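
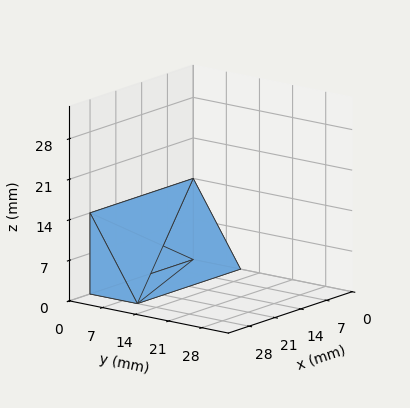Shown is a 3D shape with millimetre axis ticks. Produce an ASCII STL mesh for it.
Reading the render: the shape is a wedge (ramp): 28 × 10 mm base, rising to 14 mm along the y=0 edge and sloping linearly to z=0 at y=10 (dimensions read to the nearest mm from the axis ticks). For the STL, each face is triangulated and given an outward normal.

solid part
  facet normal 0.0000 0.0000 -1.0000
    outer loop
      vertex 28.000 10.000 0.000
      vertex 28.000 0.000 0.000
      vertex 0.000 0.000 0.000
    endloop
  endfacet
  facet normal 0.0000 0.0000 -1.0000
    outer loop
      vertex 0.000 10.000 0.000
      vertex 28.000 10.000 0.000
      vertex 0.000 0.000 0.000
    endloop
  endfacet
  facet normal 0.0000 -1.0000 0.0000
    outer loop
      vertex 0.000 0.000 0.000
      vertex 28.000 0.000 0.000
      vertex 28.000 0.000 14.000
    endloop
  endfacet
  facet normal 0.0000 -1.0000 0.0000
    outer loop
      vertex 0.000 0.000 0.000
      vertex 28.000 0.000 14.000
      vertex 0.000 0.000 14.000
    endloop
  endfacet
  facet normal 0.0000 0.8137 0.5812
    outer loop
      vertex 0.000 0.000 14.000
      vertex 28.000 0.000 14.000
      vertex 28.000 10.000 0.000
    endloop
  endfacet
  facet normal 0.0000 0.8137 0.5812
    outer loop
      vertex 0.000 0.000 14.000
      vertex 28.000 10.000 0.000
      vertex 0.000 10.000 0.000
    endloop
  endfacet
  facet normal -1.0000 0.0000 0.0000
    outer loop
      vertex 0.000 0.000 14.000
      vertex 0.000 10.000 0.000
      vertex 0.000 0.000 0.000
    endloop
  endfacet
  facet normal 1.0000 0.0000 0.0000
    outer loop
      vertex 28.000 0.000 0.000
      vertex 28.000 10.000 0.000
      vertex 28.000 0.000 14.000
    endloop
  endfacet
endsolid part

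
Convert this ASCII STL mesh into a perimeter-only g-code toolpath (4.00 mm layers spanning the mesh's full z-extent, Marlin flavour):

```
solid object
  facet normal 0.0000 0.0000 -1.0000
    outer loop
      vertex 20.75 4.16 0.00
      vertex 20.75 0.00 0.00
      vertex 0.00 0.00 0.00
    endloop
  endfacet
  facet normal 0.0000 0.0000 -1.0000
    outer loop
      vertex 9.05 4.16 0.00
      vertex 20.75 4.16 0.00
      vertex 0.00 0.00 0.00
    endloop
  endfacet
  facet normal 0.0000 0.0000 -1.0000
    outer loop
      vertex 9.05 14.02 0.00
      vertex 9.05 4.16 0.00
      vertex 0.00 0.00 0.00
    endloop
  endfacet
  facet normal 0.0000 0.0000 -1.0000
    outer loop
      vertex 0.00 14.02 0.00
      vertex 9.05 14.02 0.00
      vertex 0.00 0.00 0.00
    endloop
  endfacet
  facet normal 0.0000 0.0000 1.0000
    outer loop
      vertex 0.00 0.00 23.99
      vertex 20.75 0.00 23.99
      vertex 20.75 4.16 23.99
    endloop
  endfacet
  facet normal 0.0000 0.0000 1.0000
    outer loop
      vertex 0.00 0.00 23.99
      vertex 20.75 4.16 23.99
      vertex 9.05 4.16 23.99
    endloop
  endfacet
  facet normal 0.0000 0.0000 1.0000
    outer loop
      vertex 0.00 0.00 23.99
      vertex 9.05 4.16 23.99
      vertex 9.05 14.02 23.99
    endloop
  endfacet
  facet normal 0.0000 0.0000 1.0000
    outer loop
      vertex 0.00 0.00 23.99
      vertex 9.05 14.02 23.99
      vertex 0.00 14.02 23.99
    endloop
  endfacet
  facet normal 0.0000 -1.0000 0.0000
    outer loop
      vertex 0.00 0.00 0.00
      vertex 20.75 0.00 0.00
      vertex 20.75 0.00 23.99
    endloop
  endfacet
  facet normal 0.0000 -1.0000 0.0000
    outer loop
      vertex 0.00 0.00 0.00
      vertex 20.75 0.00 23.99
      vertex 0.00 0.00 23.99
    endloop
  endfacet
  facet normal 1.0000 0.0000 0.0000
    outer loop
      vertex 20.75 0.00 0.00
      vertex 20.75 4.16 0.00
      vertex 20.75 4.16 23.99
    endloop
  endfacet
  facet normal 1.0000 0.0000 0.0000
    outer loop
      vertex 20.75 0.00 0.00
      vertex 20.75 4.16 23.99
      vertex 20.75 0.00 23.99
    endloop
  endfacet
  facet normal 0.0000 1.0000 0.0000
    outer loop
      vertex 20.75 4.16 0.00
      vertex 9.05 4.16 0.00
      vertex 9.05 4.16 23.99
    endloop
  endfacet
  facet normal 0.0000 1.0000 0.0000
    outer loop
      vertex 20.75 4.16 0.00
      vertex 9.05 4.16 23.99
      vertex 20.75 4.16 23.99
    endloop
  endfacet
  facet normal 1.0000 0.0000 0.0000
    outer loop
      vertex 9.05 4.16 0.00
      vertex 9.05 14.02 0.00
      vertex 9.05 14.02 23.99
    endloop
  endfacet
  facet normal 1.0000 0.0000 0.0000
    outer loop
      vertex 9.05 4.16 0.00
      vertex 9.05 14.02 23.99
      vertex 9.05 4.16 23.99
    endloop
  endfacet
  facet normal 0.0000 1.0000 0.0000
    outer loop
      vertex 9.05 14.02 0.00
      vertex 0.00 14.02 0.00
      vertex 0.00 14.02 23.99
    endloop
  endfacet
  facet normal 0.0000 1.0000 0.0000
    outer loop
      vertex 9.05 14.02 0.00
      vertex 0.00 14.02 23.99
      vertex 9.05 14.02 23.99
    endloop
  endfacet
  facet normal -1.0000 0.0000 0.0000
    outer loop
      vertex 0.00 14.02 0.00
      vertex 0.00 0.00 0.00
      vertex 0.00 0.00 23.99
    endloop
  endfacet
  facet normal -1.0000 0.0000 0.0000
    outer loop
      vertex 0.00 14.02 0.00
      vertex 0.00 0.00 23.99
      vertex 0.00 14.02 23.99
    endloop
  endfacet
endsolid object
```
; perimeter-only toolpath
G21 ; units = mm
G90 ; absolute positioning
G28 ; home
; layer 1
G0 Z4.00
G0 X0.00 Y0.00
G1 X20.75 Y0.00
G1 X20.75 Y4.16
G1 X9.05 Y4.16
G1 X9.05 Y14.02
G1 X0.00 Y14.02
G1 X0.00 Y0.00
; layer 2
G0 Z8.00
G0 X0.00 Y0.00
G1 X20.75 Y0.00
G1 X20.75 Y4.16
G1 X9.05 Y4.16
G1 X9.05 Y14.02
G1 X0.00 Y14.02
G1 X0.00 Y0.00
; layer 3
G0 Z11.99
G0 X0.00 Y0.00
G1 X20.75 Y0.00
G1 X20.75 Y4.16
G1 X9.05 Y4.16
G1 X9.05 Y14.02
G1 X0.00 Y14.02
G1 X0.00 Y0.00
; layer 4
G0 Z15.99
G0 X0.00 Y0.00
G1 X20.75 Y0.00
G1 X20.75 Y4.16
G1 X9.05 Y4.16
G1 X9.05 Y14.02
G1 X0.00 Y14.02
G1 X0.00 Y0.00
; layer 5
G0 Z19.99
G0 X0.00 Y0.00
G1 X20.75 Y0.00
G1 X20.75 Y4.16
G1 X9.05 Y4.16
G1 X9.05 Y14.02
G1 X0.00 Y14.02
G1 X0.00 Y0.00
; layer 6
G0 Z23.99
G0 X0.00 Y0.00
G1 X20.75 Y0.00
G1 X20.75 Y4.16
G1 X9.05 Y4.16
G1 X9.05 Y14.02
G1 X0.00 Y14.02
G1 X0.00 Y0.00
M2 ; end

The solid is an L-shaped prism: outer 20.8 × 14 mm, arm thicknesses ≈ 4.16 mm (horizontal) and 9.05 mm (vertical), extruded 24 mm in z. Slicing at Δz = 4.00 mm — 6 equal slices spanning the solid's height, so layer i sits at z = i·h/6 — gives 6 non-empty perimeters. Each is a 6-segment closed polygon; G0 lifts to the layer z and rapids to the start vertex, then G1 traces the edges.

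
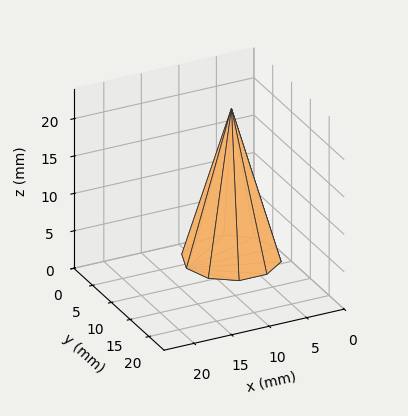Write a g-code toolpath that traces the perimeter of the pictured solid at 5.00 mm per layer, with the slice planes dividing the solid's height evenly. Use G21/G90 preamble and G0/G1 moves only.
Reading the render: the shape is a regular 10-sided pyramid, base circumscribed radius ≈ 6 mm, apex at z ≈ 20 mm (dimensions read to the nearest mm from the axis ticks). For the g-code, the solid's height is divided into equal slices at the stated Δz and each level perimeter traced with G1 moves after a G0 lift.

; perimeter-only toolpath
G21 ; units = mm
G90 ; absolute positioning
G28 ; home
; layer 1
G0 Z5.00
G0 X10.50 Y6.00
G1 X9.64 Y8.65
G1 X7.39 Y10.28
G1 X4.61 Y10.28
G1 X2.36 Y8.65
G1 X1.50 Y6.00
G1 X2.36 Y3.35
G1 X4.61 Y1.72
G1 X7.39 Y1.72
G1 X9.64 Y3.35
G1 X10.50 Y6.00
; layer 2
G0 Z10.00
G0 X9.00 Y6.00
G1 X8.43 Y7.76
G1 X6.92 Y8.86
G1 X5.08 Y8.86
G1 X3.58 Y7.76
G1 X3.00 Y6.00
G1 X3.58 Y4.24
G1 X5.08 Y3.15
G1 X6.92 Y3.15
G1 X8.43 Y4.24
G1 X9.00 Y6.00
; layer 3
G0 Z15.00
G0 X7.50 Y6.00
G1 X7.21 Y6.88
G1 X6.46 Y7.43
G1 X5.54 Y7.43
G1 X4.79 Y6.88
G1 X4.50 Y6.00
G1 X4.79 Y5.12
G1 X5.54 Y4.57
G1 X6.46 Y4.57
G1 X7.21 Y5.12
G1 X7.50 Y6.00
M2 ; end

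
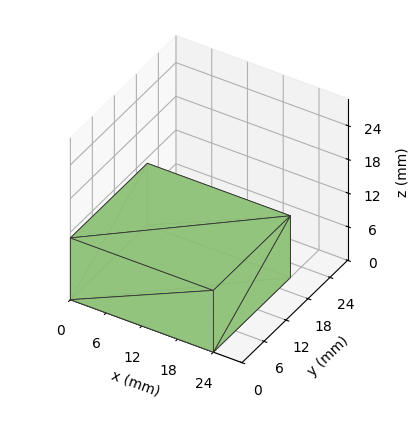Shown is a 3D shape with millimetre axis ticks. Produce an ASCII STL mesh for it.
Reading the render: the shape is a rectangular box, roughly 24 × 21 mm footprint and 11 mm tall (dimensions read to the nearest mm from the axis ticks). For the STL, each face is triangulated and given an outward normal.

solid part
  facet normal 0.0000 0.0000 -1.0000
    outer loop
      vertex 24.00 21.00 0.00
      vertex 24.00 0.00 0.00
      vertex 0.00 0.00 0.00
    endloop
  endfacet
  facet normal 0.0000 0.0000 -1.0000
    outer loop
      vertex 0.00 21.00 0.00
      vertex 24.00 21.00 0.00
      vertex 0.00 0.00 0.00
    endloop
  endfacet
  facet normal 0.0000 0.0000 1.0000
    outer loop
      vertex 0.00 0.00 11.00
      vertex 24.00 0.00 11.00
      vertex 24.00 21.00 11.00
    endloop
  endfacet
  facet normal 0.0000 0.0000 1.0000
    outer loop
      vertex 0.00 0.00 11.00
      vertex 24.00 21.00 11.00
      vertex 0.00 21.00 11.00
    endloop
  endfacet
  facet normal 0.0000 -1.0000 0.0000
    outer loop
      vertex 0.00 0.00 0.00
      vertex 24.00 0.00 0.00
      vertex 24.00 0.00 11.00
    endloop
  endfacet
  facet normal 0.0000 -1.0000 0.0000
    outer loop
      vertex 0.00 0.00 0.00
      vertex 24.00 0.00 11.00
      vertex 0.00 0.00 11.00
    endloop
  endfacet
  facet normal 0.0000 1.0000 0.0000
    outer loop
      vertex 24.00 21.00 11.00
      vertex 24.00 21.00 0.00
      vertex 0.00 21.00 0.00
    endloop
  endfacet
  facet normal 0.0000 1.0000 0.0000
    outer loop
      vertex 0.00 21.00 11.00
      vertex 24.00 21.00 11.00
      vertex 0.00 21.00 0.00
    endloop
  endfacet
  facet normal -1.0000 0.0000 0.0000
    outer loop
      vertex 0.00 21.00 11.00
      vertex 0.00 21.00 0.00
      vertex 0.00 0.00 0.00
    endloop
  endfacet
  facet normal -1.0000 0.0000 0.0000
    outer loop
      vertex 0.00 0.00 11.00
      vertex 0.00 21.00 11.00
      vertex 0.00 0.00 0.00
    endloop
  endfacet
  facet normal 1.0000 0.0000 0.0000
    outer loop
      vertex 24.00 0.00 0.00
      vertex 24.00 21.00 0.00
      vertex 24.00 21.00 11.00
    endloop
  endfacet
  facet normal 1.0000 0.0000 0.0000
    outer loop
      vertex 24.00 0.00 0.00
      vertex 24.00 21.00 11.00
      vertex 24.00 0.00 11.00
    endloop
  endfacet
endsolid part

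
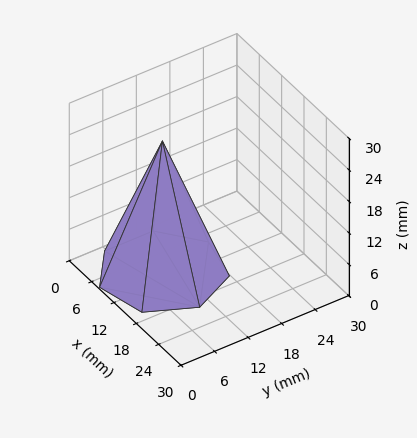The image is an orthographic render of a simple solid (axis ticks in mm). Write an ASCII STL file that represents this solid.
Reading the render: the shape is a regular 7-sided pyramid, base circumscribed radius ≈ 10 mm, apex at z ≈ 25 mm (dimensions read to the nearest mm from the axis ticks). For the STL, each face is triangulated and given an outward normal.

solid part
  facet normal 0.0000 0.0000 -1.0000
    outer loop
      vertex 7.77 19.75 0.00
      vertex 16.23 17.82 0.00
      vertex 20.00 10.00 0.00
    endloop
  endfacet
  facet normal 0.0000 0.0000 -1.0000
    outer loop
      vertex 0.99 14.34 0.00
      vertex 7.77 19.75 0.00
      vertex 20.00 10.00 0.00
    endloop
  endfacet
  facet normal 0.0000 0.0000 -1.0000
    outer loop
      vertex 0.99 5.66 0.00
      vertex 0.99 14.34 0.00
      vertex 20.00 10.00 0.00
    endloop
  endfacet
  facet normal 0.0000 0.0000 -1.0000
    outer loop
      vertex 7.77 0.25 0.00
      vertex 0.99 5.66 0.00
      vertex 20.00 10.00 0.00
    endloop
  endfacet
  facet normal 0.0000 0.0000 -1.0000
    outer loop
      vertex 16.23 2.18 0.00
      vertex 7.77 0.25 0.00
      vertex 20.00 10.00 0.00
    endloop
  endfacet
  facet normal 0.8475 0.4086 0.3390
    outer loop
      vertex 20.00 10.00 0.00
      vertex 16.23 17.82 0.00
      vertex 10.00 10.00 25.00
    endloop
  endfacet
  facet normal 0.2092 0.9172 0.3390
    outer loop
      vertex 16.23 17.82 0.00
      vertex 7.77 19.75 0.00
      vertex 10.00 10.00 25.00
    endloop
  endfacet
  facet normal -0.5868 0.7353 0.3391
    outer loop
      vertex 7.77 19.75 0.00
      vertex 0.99 14.34 0.00
      vertex 10.00 10.00 25.00
    endloop
  endfacet
  facet normal -0.9408 0.0000 0.3391
    outer loop
      vertex 0.99 14.34 0.00
      vertex 0.99 5.66 0.00
      vertex 10.00 10.00 25.00
    endloop
  endfacet
  facet normal -0.5868 -0.7353 0.3391
    outer loop
      vertex 0.99 5.66 0.00
      vertex 7.77 0.25 0.00
      vertex 10.00 10.00 25.00
    endloop
  endfacet
  facet normal 0.2092 -0.9172 0.3390
    outer loop
      vertex 7.77 0.25 0.00
      vertex 16.23 2.18 0.00
      vertex 10.00 10.00 25.00
    endloop
  endfacet
  facet normal 0.8475 -0.4086 0.3390
    outer loop
      vertex 16.23 2.18 0.00
      vertex 20.00 10.00 0.00
      vertex 10.00 10.00 25.00
    endloop
  endfacet
endsolid part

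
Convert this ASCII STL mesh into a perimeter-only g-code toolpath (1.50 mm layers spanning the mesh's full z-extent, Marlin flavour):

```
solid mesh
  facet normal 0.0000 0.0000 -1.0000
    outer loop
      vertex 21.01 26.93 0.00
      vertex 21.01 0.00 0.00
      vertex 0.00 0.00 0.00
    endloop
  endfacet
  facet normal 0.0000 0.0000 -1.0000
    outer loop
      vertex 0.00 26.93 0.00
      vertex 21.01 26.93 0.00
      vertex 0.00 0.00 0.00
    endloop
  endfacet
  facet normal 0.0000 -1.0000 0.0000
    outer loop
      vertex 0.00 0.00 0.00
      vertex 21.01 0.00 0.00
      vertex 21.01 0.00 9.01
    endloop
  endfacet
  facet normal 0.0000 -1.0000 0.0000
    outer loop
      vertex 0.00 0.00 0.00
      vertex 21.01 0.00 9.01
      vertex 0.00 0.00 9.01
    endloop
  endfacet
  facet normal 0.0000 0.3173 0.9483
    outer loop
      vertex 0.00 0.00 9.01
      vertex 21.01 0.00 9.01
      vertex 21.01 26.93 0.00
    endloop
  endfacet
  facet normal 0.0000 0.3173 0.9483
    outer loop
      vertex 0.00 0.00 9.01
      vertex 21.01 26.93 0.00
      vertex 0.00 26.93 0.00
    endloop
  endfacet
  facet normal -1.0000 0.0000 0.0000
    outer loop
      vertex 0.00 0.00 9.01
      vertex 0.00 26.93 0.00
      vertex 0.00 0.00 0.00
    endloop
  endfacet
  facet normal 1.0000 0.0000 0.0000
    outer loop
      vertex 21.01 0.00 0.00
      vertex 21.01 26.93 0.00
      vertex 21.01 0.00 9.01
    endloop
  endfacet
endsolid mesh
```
; perimeter-only toolpath
G21 ; units = mm
G90 ; absolute positioning
G28 ; home
; layer 1
G0 Z1.50
G0 X0.00 Y0.00
G1 X21.01 Y0.00
G1 X21.01 Y22.44
G1 X0.00 Y22.44
G1 X0.00 Y0.00
; layer 2
G0 Z3.00
G0 X0.00 Y0.00
G1 X21.01 Y0.00
G1 X21.01 Y17.95
G1 X0.00 Y17.95
G1 X0.00 Y0.00
; layer 3
G0 Z4.50
G0 X0.00 Y0.00
G1 X21.01 Y0.00
G1 X21.01 Y13.46
G1 X0.00 Y13.46
G1 X0.00 Y0.00
; layer 4
G0 Z6.01
G0 X0.00 Y0.00
G1 X21.01 Y0.00
G1 X21.01 Y8.98
G1 X0.00 Y8.98
G1 X0.00 Y0.00
; layer 5
G0 Z7.51
G0 X0.00 Y0.00
G1 X21.01 Y0.00
G1 X21.01 Y4.49
G1 X0.00 Y4.49
G1 X0.00 Y0.00
M2 ; end

The solid is a wedge (ramp): 21 × 26.9 mm base, rising to 9.01 mm along the y=0 edge and sloping linearly to z=0 at y=26.9. Slicing at Δz = 1.50 mm — 6 equal slices spanning the solid's height, so layer i sits at z = i·h/6 — gives 5 non-empty perimeters. Each is a 4-segment closed polygon; G0 lifts to the layer z and rapids to the start vertex, then G1 traces the edges. The cross-section shrinks linearly with z (the slice at the apex is degenerate and omitted).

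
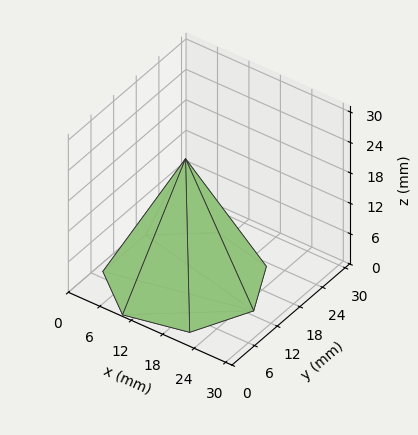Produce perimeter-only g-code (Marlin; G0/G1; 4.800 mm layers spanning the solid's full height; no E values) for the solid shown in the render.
Reading the render: the shape is a regular 7-sided pyramid, base circumscribed radius ≈ 13 mm, apex at z ≈ 24 mm (dimensions read to the nearest mm from the axis ticks). For the g-code, the solid's height is divided into equal slices at the stated Δz and each level perimeter traced with G1 moves after a G0 lift.

; perimeter-only toolpath
G21 ; units = mm
G90 ; absolute positioning
G28 ; home
; layer 1
G0 Z4.800
G0 X23.400 Y13.000
G1 X19.484 Y21.131
G1 X10.686 Y23.139
G1 X3.630 Y17.512
G1 X3.630 Y8.488
G1 X10.686 Y2.861
G1 X19.484 Y4.869
G1 X23.400 Y13.000
; layer 2
G0 Z9.600
G0 X20.800 Y13.000
G1 X17.863 Y19.098
G1 X11.264 Y20.604
G1 X5.972 Y16.384
G1 X5.972 Y9.616
G1 X11.264 Y5.396
G1 X17.863 Y6.902
G1 X20.800 Y13.000
; layer 3
G0 Z14.400
G0 X18.200 Y13.000
G1 X16.242 Y17.066
G1 X11.843 Y18.070
G1 X8.315 Y15.256
G1 X8.315 Y10.744
G1 X11.843 Y7.930
G1 X16.242 Y8.934
G1 X18.200 Y13.000
; layer 4
G0 Z19.200
G0 X15.600 Y13.000
G1 X14.621 Y15.033
G1 X12.421 Y15.535
G1 X10.657 Y14.128
G1 X10.657 Y11.872
G1 X12.421 Y10.465
G1 X14.621 Y10.967
G1 X15.600 Y13.000
M2 ; end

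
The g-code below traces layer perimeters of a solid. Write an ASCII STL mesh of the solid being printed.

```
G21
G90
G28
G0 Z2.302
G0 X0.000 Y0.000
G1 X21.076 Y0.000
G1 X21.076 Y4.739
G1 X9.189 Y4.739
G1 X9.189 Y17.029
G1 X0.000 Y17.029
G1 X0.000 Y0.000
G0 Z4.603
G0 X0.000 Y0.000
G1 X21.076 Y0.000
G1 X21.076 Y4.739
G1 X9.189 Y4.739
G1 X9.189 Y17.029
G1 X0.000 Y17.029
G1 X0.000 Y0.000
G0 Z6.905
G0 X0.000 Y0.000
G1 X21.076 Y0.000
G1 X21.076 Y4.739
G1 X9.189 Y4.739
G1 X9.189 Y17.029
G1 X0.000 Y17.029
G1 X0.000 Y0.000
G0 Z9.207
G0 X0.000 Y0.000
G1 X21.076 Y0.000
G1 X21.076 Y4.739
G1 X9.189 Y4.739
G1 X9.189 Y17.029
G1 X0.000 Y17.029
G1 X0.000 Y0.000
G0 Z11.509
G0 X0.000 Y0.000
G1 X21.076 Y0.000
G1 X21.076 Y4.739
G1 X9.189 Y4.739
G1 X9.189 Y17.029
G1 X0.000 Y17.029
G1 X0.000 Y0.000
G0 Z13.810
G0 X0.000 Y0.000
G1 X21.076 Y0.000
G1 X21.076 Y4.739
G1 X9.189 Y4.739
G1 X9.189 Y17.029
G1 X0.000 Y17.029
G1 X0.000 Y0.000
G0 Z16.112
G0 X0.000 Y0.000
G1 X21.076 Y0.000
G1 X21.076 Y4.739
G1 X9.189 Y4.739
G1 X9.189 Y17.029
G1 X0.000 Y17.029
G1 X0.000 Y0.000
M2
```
solid part
  facet normal 0.0000 0.0000 -1.0000
    outer loop
      vertex 21.076 4.739 0.000
      vertex 21.076 0.000 0.000
      vertex 0.000 0.000 0.000
    endloop
  endfacet
  facet normal 0.0000 0.0000 -1.0000
    outer loop
      vertex 9.189 4.739 0.000
      vertex 21.076 4.739 0.000
      vertex 0.000 0.000 0.000
    endloop
  endfacet
  facet normal 0.0000 0.0000 -1.0000
    outer loop
      vertex 9.189 17.029 0.000
      vertex 9.189 4.739 0.000
      vertex 0.000 0.000 0.000
    endloop
  endfacet
  facet normal 0.0000 0.0000 -1.0000
    outer loop
      vertex 0.000 17.029 0.000
      vertex 9.189 17.029 0.000
      vertex 0.000 0.000 0.000
    endloop
  endfacet
  facet normal 0.0000 0.0000 1.0000
    outer loop
      vertex 0.000 0.000 16.112
      vertex 21.076 0.000 16.112
      vertex 21.076 4.739 16.112
    endloop
  endfacet
  facet normal 0.0000 0.0000 1.0000
    outer loop
      vertex 0.000 0.000 16.112
      vertex 21.076 4.739 16.112
      vertex 9.189 4.739 16.112
    endloop
  endfacet
  facet normal 0.0000 0.0000 1.0000
    outer loop
      vertex 0.000 0.000 16.112
      vertex 9.189 4.739 16.112
      vertex 9.189 17.029 16.112
    endloop
  endfacet
  facet normal 0.0000 0.0000 1.0000
    outer loop
      vertex 0.000 0.000 16.112
      vertex 9.189 17.029 16.112
      vertex 0.000 17.029 16.112
    endloop
  endfacet
  facet normal 0.0000 -1.0000 0.0000
    outer loop
      vertex 0.000 0.000 0.000
      vertex 21.076 0.000 0.000
      vertex 21.076 0.000 16.112
    endloop
  endfacet
  facet normal 0.0000 -1.0000 0.0000
    outer loop
      vertex 0.000 0.000 0.000
      vertex 21.076 0.000 16.112
      vertex 0.000 0.000 16.112
    endloop
  endfacet
  facet normal 1.0000 0.0000 0.0000
    outer loop
      vertex 21.076 0.000 0.000
      vertex 21.076 4.739 0.000
      vertex 21.076 4.739 16.112
    endloop
  endfacet
  facet normal 1.0000 0.0000 0.0000
    outer loop
      vertex 21.076 0.000 0.000
      vertex 21.076 4.739 16.112
      vertex 21.076 0.000 16.112
    endloop
  endfacet
  facet normal 0.0000 1.0000 0.0000
    outer loop
      vertex 21.076 4.739 0.000
      vertex 9.189 4.739 0.000
      vertex 9.189 4.739 16.112
    endloop
  endfacet
  facet normal 0.0000 1.0000 0.0000
    outer loop
      vertex 21.076 4.739 0.000
      vertex 9.189 4.739 16.112
      vertex 21.076 4.739 16.112
    endloop
  endfacet
  facet normal 1.0000 0.0000 0.0000
    outer loop
      vertex 9.189 4.739 0.000
      vertex 9.189 17.029 0.000
      vertex 9.189 17.029 16.112
    endloop
  endfacet
  facet normal 1.0000 0.0000 0.0000
    outer loop
      vertex 9.189 4.739 0.000
      vertex 9.189 17.029 16.112
      vertex 9.189 4.739 16.112
    endloop
  endfacet
  facet normal 0.0000 1.0000 0.0000
    outer loop
      vertex 9.189 17.029 0.000
      vertex 0.000 17.029 0.000
      vertex 0.000 17.029 16.112
    endloop
  endfacet
  facet normal 0.0000 1.0000 0.0000
    outer loop
      vertex 9.189 17.029 0.000
      vertex 0.000 17.029 16.112
      vertex 9.189 17.029 16.112
    endloop
  endfacet
  facet normal -1.0000 0.0000 0.0000
    outer loop
      vertex 0.000 17.029 0.000
      vertex 0.000 0.000 0.000
      vertex 0.000 0.000 16.112
    endloop
  endfacet
  facet normal -1.0000 0.0000 0.0000
    outer loop
      vertex 0.000 17.029 0.000
      vertex 0.000 0.000 16.112
      vertex 0.000 17.029 16.112
    endloop
  endfacet
endsolid part

The G0 Z moves step by Δz≈2.302 mm. Every layer's G1 loop is the same polygon, so the solid is a straight extrusion of it from z=0 to z≈16.1. Closing with flat bottom and top caps and triangulating gives 20 facets — an L-shaped prism: outer 21.1 × 17 mm, arm thicknesses ≈ 4.74 mm (horizontal) and 9.19 mm (vertical), extruded 16.1 mm in z.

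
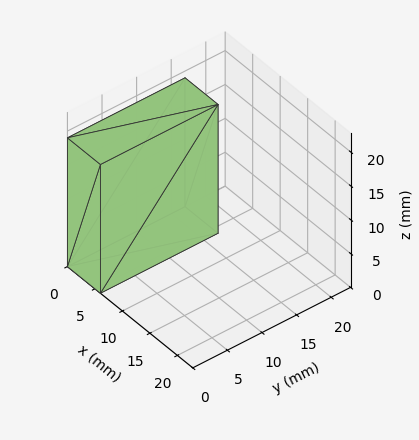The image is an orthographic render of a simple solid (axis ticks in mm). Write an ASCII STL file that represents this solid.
Reading the render: the shape is a rectangular box, roughly 6 × 17 mm footprint and 19 mm tall (dimensions read to the nearest mm from the axis ticks). For the STL, each face is triangulated and given an outward normal.

solid part
  facet normal 0.0000 0.0000 -1.0000
    outer loop
      vertex 6.00 17.00 0.00
      vertex 6.00 0.00 0.00
      vertex 0.00 0.00 0.00
    endloop
  endfacet
  facet normal 0.0000 0.0000 -1.0000
    outer loop
      vertex 0.00 17.00 0.00
      vertex 6.00 17.00 0.00
      vertex 0.00 0.00 0.00
    endloop
  endfacet
  facet normal 0.0000 0.0000 1.0000
    outer loop
      vertex 0.00 0.00 19.00
      vertex 6.00 0.00 19.00
      vertex 6.00 17.00 19.00
    endloop
  endfacet
  facet normal 0.0000 0.0000 1.0000
    outer loop
      vertex 0.00 0.00 19.00
      vertex 6.00 17.00 19.00
      vertex 0.00 17.00 19.00
    endloop
  endfacet
  facet normal 0.0000 -1.0000 0.0000
    outer loop
      vertex 0.00 0.00 0.00
      vertex 6.00 0.00 0.00
      vertex 6.00 0.00 19.00
    endloop
  endfacet
  facet normal 0.0000 -1.0000 0.0000
    outer loop
      vertex 0.00 0.00 0.00
      vertex 6.00 0.00 19.00
      vertex 0.00 0.00 19.00
    endloop
  endfacet
  facet normal 0.0000 1.0000 0.0000
    outer loop
      vertex 6.00 17.00 19.00
      vertex 6.00 17.00 0.00
      vertex 0.00 17.00 0.00
    endloop
  endfacet
  facet normal 0.0000 1.0000 0.0000
    outer loop
      vertex 0.00 17.00 19.00
      vertex 6.00 17.00 19.00
      vertex 0.00 17.00 0.00
    endloop
  endfacet
  facet normal -1.0000 0.0000 0.0000
    outer loop
      vertex 0.00 17.00 19.00
      vertex 0.00 17.00 0.00
      vertex 0.00 0.00 0.00
    endloop
  endfacet
  facet normal -1.0000 0.0000 0.0000
    outer loop
      vertex 0.00 0.00 19.00
      vertex 0.00 17.00 19.00
      vertex 0.00 0.00 0.00
    endloop
  endfacet
  facet normal 1.0000 0.0000 0.0000
    outer loop
      vertex 6.00 0.00 0.00
      vertex 6.00 17.00 0.00
      vertex 6.00 17.00 19.00
    endloop
  endfacet
  facet normal 1.0000 0.0000 0.0000
    outer loop
      vertex 6.00 0.00 0.00
      vertex 6.00 17.00 19.00
      vertex 6.00 0.00 19.00
    endloop
  endfacet
endsolid part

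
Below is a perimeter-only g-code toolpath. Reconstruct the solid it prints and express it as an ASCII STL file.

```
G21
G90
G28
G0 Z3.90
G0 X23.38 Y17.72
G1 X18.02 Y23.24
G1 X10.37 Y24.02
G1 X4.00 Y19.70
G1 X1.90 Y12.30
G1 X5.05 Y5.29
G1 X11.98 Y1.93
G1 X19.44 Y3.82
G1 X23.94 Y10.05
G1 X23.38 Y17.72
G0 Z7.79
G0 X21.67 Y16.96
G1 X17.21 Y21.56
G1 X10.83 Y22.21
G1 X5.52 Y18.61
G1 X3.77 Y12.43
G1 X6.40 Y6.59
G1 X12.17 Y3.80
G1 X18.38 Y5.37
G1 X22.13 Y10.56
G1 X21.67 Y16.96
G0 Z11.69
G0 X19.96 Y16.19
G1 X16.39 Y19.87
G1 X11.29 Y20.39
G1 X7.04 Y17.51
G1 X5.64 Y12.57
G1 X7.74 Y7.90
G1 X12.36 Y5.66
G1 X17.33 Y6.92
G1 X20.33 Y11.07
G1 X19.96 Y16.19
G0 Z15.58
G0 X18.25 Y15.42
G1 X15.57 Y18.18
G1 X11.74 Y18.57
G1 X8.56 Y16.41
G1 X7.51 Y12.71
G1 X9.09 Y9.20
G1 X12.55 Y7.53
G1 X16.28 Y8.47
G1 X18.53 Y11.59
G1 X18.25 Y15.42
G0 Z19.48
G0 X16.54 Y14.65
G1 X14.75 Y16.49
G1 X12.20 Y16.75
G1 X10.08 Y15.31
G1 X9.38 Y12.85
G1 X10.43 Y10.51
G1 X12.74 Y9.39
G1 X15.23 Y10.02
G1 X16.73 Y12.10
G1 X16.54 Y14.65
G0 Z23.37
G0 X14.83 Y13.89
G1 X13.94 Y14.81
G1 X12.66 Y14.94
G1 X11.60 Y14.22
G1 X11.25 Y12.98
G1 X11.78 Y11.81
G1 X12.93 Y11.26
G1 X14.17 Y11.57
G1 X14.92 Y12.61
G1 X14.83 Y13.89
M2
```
solid part
  facet normal 0.0000 0.0000 -1.0000
    outer loop
      vertex 9.91 25.84 0.00
      vertex 18.84 24.93 0.00
      vertex 25.09 18.49 0.00
    endloop
  endfacet
  facet normal 0.0000 0.0000 -1.0000
    outer loop
      vertex 2.48 20.80 0.00
      vertex 9.91 25.84 0.00
      vertex 25.09 18.49 0.00
    endloop
  endfacet
  facet normal 0.0000 0.0000 -1.0000
    outer loop
      vertex 0.03 12.16 0.00
      vertex 2.48 20.80 0.00
      vertex 25.09 18.49 0.00
    endloop
  endfacet
  facet normal 0.0000 0.0000 -1.0000
    outer loop
      vertex 3.71 3.98 0.00
      vertex 0.03 12.16 0.00
      vertex 25.09 18.49 0.00
    endloop
  endfacet
  facet normal 0.0000 0.0000 -1.0000
    outer loop
      vertex 11.79 0.07 0.00
      vertex 3.71 3.98 0.00
      vertex 25.09 18.49 0.00
    endloop
  endfacet
  facet normal 0.0000 0.0000 -1.0000
    outer loop
      vertex 20.49 2.27 0.00
      vertex 11.79 0.07 0.00
      vertex 25.09 18.49 0.00
    endloop
  endfacet
  facet normal 0.0000 0.0000 -1.0000
    outer loop
      vertex 25.74 9.54 0.00
      vertex 20.49 2.27 0.00
      vertex 25.09 18.49 0.00
    endloop
  endfacet
  facet normal 0.6539 0.6346 0.4120
    outer loop
      vertex 25.09 18.49 0.00
      vertex 18.84 24.93 0.00
      vertex 13.12 13.12 27.27
    endloop
  endfacet
  facet normal 0.0924 0.9065 0.4120
    outer loop
      vertex 18.84 24.93 0.00
      vertex 9.91 25.84 0.00
      vertex 13.12 13.12 27.27
    endloop
  endfacet
  facet normal -0.5115 0.7541 0.4120
    outer loop
      vertex 9.91 25.84 0.00
      vertex 2.48 20.80 0.00
      vertex 13.12 13.12 27.27
    endloop
  endfacet
  facet normal -0.8766 0.2486 0.4120
    outer loop
      vertex 2.48 20.80 0.00
      vertex 0.03 12.16 0.00
      vertex 13.12 13.12 27.27
    endloop
  endfacet
  facet normal -0.8310 -0.3738 0.4120
    outer loop
      vertex 0.03 12.16 0.00
      vertex 3.71 3.98 0.00
      vertex 13.12 13.12 27.27
    endloop
  endfacet
  facet normal -0.3969 -0.8202 0.4119
    outer loop
      vertex 3.71 3.98 0.00
      vertex 11.79 0.07 0.00
      vertex 13.12 13.12 27.27
    endloop
  endfacet
  facet normal 0.2234 -0.8834 0.4119
    outer loop
      vertex 11.79 0.07 0.00
      vertex 20.49 2.27 0.00
      vertex 13.12 13.12 27.27
    endloop
  endfacet
  facet normal 0.7387 -0.5335 0.4119
    outer loop
      vertex 20.49 2.27 0.00
      vertex 25.74 9.54 0.00
      vertex 13.12 13.12 27.27
    endloop
  endfacet
  facet normal 0.9088 0.0660 0.4119
    outer loop
      vertex 25.74 9.54 0.00
      vertex 25.09 18.49 0.00
      vertex 13.12 13.12 27.27
    endloop
  endfacet
endsolid part

The G0 Z moves step by Δz≈3.90 mm. The G1 loops shrink linearly with z, so the solid tapers from its base footprint up to z≈27.3. Closing with a flat bottom cap and the tapered top and triangulating gives 16 facets — a regular 9-sided pyramid, base circumscribed radius ≈ 13.1 mm, apex at z ≈ 27.3 mm.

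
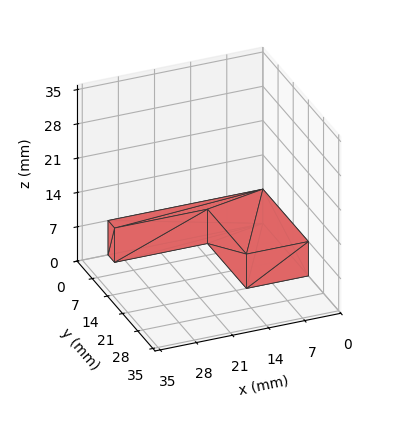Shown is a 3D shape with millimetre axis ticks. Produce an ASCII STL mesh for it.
Reading the render: the shape is an L-shaped prism: outer 30 × 21 mm, arm thicknesses ≈ 3 mm (horizontal) and 12 mm (vertical), extruded 7 mm in z (dimensions read to the nearest mm from the axis ticks). For the STL, each face is triangulated and given an outward normal.

solid part
  facet normal 0.0000 0.0000 -1.0000
    outer loop
      vertex 30.00 3.00 0.00
      vertex 30.00 0.00 0.00
      vertex 0.00 0.00 0.00
    endloop
  endfacet
  facet normal 0.0000 0.0000 -1.0000
    outer loop
      vertex 12.00 3.00 0.00
      vertex 30.00 3.00 0.00
      vertex 0.00 0.00 0.00
    endloop
  endfacet
  facet normal 0.0000 0.0000 -1.0000
    outer loop
      vertex 12.00 21.00 0.00
      vertex 12.00 3.00 0.00
      vertex 0.00 0.00 0.00
    endloop
  endfacet
  facet normal 0.0000 0.0000 -1.0000
    outer loop
      vertex 0.00 21.00 0.00
      vertex 12.00 21.00 0.00
      vertex 0.00 0.00 0.00
    endloop
  endfacet
  facet normal 0.0000 0.0000 1.0000
    outer loop
      vertex 0.00 0.00 7.00
      vertex 30.00 0.00 7.00
      vertex 30.00 3.00 7.00
    endloop
  endfacet
  facet normal 0.0000 0.0000 1.0000
    outer loop
      vertex 0.00 0.00 7.00
      vertex 30.00 3.00 7.00
      vertex 12.00 3.00 7.00
    endloop
  endfacet
  facet normal 0.0000 0.0000 1.0000
    outer loop
      vertex 0.00 0.00 7.00
      vertex 12.00 3.00 7.00
      vertex 12.00 21.00 7.00
    endloop
  endfacet
  facet normal 0.0000 0.0000 1.0000
    outer loop
      vertex 0.00 0.00 7.00
      vertex 12.00 21.00 7.00
      vertex 0.00 21.00 7.00
    endloop
  endfacet
  facet normal 0.0000 -1.0000 0.0000
    outer loop
      vertex 0.00 0.00 0.00
      vertex 30.00 0.00 0.00
      vertex 30.00 0.00 7.00
    endloop
  endfacet
  facet normal 0.0000 -1.0000 0.0000
    outer loop
      vertex 0.00 0.00 0.00
      vertex 30.00 0.00 7.00
      vertex 0.00 0.00 7.00
    endloop
  endfacet
  facet normal 1.0000 0.0000 0.0000
    outer loop
      vertex 30.00 0.00 0.00
      vertex 30.00 3.00 0.00
      vertex 30.00 3.00 7.00
    endloop
  endfacet
  facet normal 1.0000 0.0000 0.0000
    outer loop
      vertex 30.00 0.00 0.00
      vertex 30.00 3.00 7.00
      vertex 30.00 0.00 7.00
    endloop
  endfacet
  facet normal 0.0000 1.0000 0.0000
    outer loop
      vertex 30.00 3.00 0.00
      vertex 12.00 3.00 0.00
      vertex 12.00 3.00 7.00
    endloop
  endfacet
  facet normal 0.0000 1.0000 0.0000
    outer loop
      vertex 30.00 3.00 0.00
      vertex 12.00 3.00 7.00
      vertex 30.00 3.00 7.00
    endloop
  endfacet
  facet normal 1.0000 0.0000 0.0000
    outer loop
      vertex 12.00 3.00 0.00
      vertex 12.00 21.00 0.00
      vertex 12.00 21.00 7.00
    endloop
  endfacet
  facet normal 1.0000 0.0000 0.0000
    outer loop
      vertex 12.00 3.00 0.00
      vertex 12.00 21.00 7.00
      vertex 12.00 3.00 7.00
    endloop
  endfacet
  facet normal 0.0000 1.0000 0.0000
    outer loop
      vertex 12.00 21.00 0.00
      vertex 0.00 21.00 0.00
      vertex 0.00 21.00 7.00
    endloop
  endfacet
  facet normal 0.0000 1.0000 0.0000
    outer loop
      vertex 12.00 21.00 0.00
      vertex 0.00 21.00 7.00
      vertex 12.00 21.00 7.00
    endloop
  endfacet
  facet normal -1.0000 0.0000 0.0000
    outer loop
      vertex 0.00 21.00 0.00
      vertex 0.00 0.00 0.00
      vertex 0.00 0.00 7.00
    endloop
  endfacet
  facet normal -1.0000 0.0000 0.0000
    outer loop
      vertex 0.00 21.00 0.00
      vertex 0.00 0.00 7.00
      vertex 0.00 21.00 7.00
    endloop
  endfacet
endsolid part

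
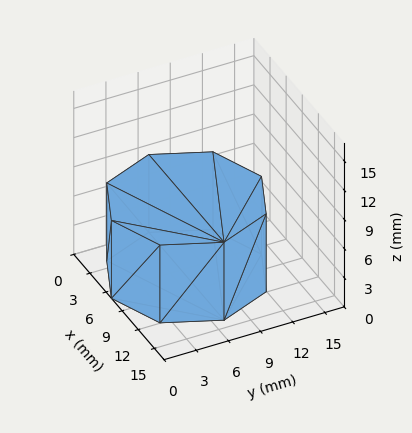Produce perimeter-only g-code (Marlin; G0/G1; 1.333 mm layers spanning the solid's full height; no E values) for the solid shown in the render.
Reading the render: the shape is a regular 8-sided prism (a cylinder approximated with 8 flat sides), circumscribed radius ≈ 7 mm, height ≈ 8 mm (dimensions read to the nearest mm from the axis ticks). For the g-code, the solid's height is divided into equal slices at the stated Δz and each level perimeter traced with G1 moves after a G0 lift.

; perimeter-only toolpath
G21 ; units = mm
G90 ; absolute positioning
G28 ; home
; layer 1
G0 Z1.333
G0 X14.000 Y7.000
G1 X11.950 Y11.950
G1 X7.000 Y14.000
G1 X2.050 Y11.950
G1 X0.000 Y7.000
G1 X2.050 Y2.050
G1 X7.000 Y0.000
G1 X11.950 Y2.050
G1 X14.000 Y7.000
; layer 2
G0 Z2.667
G0 X14.000 Y7.000
G1 X11.950 Y11.950
G1 X7.000 Y14.000
G1 X2.050 Y11.950
G1 X0.000 Y7.000
G1 X2.050 Y2.050
G1 X7.000 Y0.000
G1 X11.950 Y2.050
G1 X14.000 Y7.000
; layer 3
G0 Z4.000
G0 X14.000 Y7.000
G1 X11.950 Y11.950
G1 X7.000 Y14.000
G1 X2.050 Y11.950
G1 X0.000 Y7.000
G1 X2.050 Y2.050
G1 X7.000 Y0.000
G1 X11.950 Y2.050
G1 X14.000 Y7.000
; layer 4
G0 Z5.333
G0 X14.000 Y7.000
G1 X11.950 Y11.950
G1 X7.000 Y14.000
G1 X2.050 Y11.950
G1 X0.000 Y7.000
G1 X2.050 Y2.050
G1 X7.000 Y0.000
G1 X11.950 Y2.050
G1 X14.000 Y7.000
; layer 5
G0 Z6.667
G0 X14.000 Y7.000
G1 X11.950 Y11.950
G1 X7.000 Y14.000
G1 X2.050 Y11.950
G1 X0.000 Y7.000
G1 X2.050 Y2.050
G1 X7.000 Y0.000
G1 X11.950 Y2.050
G1 X14.000 Y7.000
; layer 6
G0 Z8.000
G0 X14.000 Y7.000
G1 X11.950 Y11.950
G1 X7.000 Y14.000
G1 X2.050 Y11.950
G1 X0.000 Y7.000
G1 X2.050 Y2.050
G1 X7.000 Y0.000
G1 X11.950 Y2.050
G1 X14.000 Y7.000
M2 ; end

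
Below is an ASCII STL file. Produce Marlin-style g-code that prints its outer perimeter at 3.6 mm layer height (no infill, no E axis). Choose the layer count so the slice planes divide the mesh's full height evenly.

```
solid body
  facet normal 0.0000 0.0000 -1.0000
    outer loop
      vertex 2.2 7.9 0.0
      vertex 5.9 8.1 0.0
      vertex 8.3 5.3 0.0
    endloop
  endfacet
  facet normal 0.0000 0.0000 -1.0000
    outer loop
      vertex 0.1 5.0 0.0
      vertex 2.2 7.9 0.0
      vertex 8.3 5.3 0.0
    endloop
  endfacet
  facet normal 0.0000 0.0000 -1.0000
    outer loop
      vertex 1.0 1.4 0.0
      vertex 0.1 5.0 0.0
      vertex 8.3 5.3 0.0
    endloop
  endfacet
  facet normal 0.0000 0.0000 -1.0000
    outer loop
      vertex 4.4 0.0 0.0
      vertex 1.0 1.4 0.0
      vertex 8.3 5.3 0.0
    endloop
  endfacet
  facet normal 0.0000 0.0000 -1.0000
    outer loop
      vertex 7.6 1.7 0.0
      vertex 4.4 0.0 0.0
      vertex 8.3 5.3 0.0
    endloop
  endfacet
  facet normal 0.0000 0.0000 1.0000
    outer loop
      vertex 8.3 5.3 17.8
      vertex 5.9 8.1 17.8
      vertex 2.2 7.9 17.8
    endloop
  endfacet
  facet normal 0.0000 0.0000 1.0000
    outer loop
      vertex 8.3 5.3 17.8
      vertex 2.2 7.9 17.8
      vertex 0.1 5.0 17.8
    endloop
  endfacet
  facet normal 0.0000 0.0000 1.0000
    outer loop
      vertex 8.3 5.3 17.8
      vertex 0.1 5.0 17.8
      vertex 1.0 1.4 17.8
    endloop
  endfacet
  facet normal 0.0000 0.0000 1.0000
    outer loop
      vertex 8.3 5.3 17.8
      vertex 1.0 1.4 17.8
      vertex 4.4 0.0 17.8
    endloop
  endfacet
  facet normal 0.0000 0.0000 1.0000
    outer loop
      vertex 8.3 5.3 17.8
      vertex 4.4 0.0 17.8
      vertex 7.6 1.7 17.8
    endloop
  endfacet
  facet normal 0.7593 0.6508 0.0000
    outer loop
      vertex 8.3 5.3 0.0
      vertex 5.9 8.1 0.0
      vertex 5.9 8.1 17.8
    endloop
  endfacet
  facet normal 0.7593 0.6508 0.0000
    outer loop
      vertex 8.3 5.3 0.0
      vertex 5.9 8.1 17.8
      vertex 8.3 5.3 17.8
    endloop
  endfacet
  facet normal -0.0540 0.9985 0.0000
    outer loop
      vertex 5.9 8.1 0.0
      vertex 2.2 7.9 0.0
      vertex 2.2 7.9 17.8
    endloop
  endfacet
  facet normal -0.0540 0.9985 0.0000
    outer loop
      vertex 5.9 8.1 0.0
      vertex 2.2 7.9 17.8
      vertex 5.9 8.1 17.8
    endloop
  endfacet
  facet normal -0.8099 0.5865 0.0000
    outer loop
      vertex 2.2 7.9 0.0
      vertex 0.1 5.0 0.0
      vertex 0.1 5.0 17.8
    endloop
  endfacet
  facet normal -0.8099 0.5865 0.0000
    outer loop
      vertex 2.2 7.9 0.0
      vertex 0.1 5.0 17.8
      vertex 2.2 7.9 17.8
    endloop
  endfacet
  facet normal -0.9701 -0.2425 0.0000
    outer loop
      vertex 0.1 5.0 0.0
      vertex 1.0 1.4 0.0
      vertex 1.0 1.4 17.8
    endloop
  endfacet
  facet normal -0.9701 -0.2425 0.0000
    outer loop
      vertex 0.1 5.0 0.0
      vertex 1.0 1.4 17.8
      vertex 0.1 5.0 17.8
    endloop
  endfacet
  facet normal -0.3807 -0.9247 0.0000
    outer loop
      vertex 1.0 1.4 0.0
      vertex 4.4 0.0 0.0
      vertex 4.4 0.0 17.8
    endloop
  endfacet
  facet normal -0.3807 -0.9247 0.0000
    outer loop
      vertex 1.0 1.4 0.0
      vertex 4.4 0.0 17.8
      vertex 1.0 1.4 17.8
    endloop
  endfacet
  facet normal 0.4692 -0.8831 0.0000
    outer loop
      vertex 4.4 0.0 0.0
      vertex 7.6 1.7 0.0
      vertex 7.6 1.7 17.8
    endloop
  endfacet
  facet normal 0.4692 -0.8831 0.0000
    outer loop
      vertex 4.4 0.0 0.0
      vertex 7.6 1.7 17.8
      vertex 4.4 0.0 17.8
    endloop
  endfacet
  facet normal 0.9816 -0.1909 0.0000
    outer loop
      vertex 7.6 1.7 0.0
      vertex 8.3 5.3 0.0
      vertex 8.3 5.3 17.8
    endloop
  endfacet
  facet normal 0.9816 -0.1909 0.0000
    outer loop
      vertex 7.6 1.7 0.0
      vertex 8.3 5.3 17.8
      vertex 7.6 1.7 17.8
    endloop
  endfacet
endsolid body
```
; perimeter-only toolpath
G21 ; units = mm
G90 ; absolute positioning
G28 ; home
; layer 1
G0 Z3.6
G0 X8.3 Y5.3
G1 X5.9 Y8.1
G1 X2.2 Y7.9
G1 X0.1 Y5.0
G1 X1.0 Y1.4
G1 X4.4 Y0.0
G1 X7.6 Y1.7
G1 X8.3 Y5.3
; layer 2
G0 Z7.1
G0 X8.3 Y5.3
G1 X5.9 Y8.1
G1 X2.2 Y7.9
G1 X0.1 Y5.0
G1 X1.0 Y1.4
G1 X4.4 Y0.0
G1 X7.6 Y1.7
G1 X8.3 Y5.3
; layer 3
G0 Z10.7
G0 X8.3 Y5.3
G1 X5.9 Y8.1
G1 X2.2 Y7.9
G1 X0.1 Y5.0
G1 X1.0 Y1.4
G1 X4.4 Y0.0
G1 X7.6 Y1.7
G1 X8.3 Y5.3
; layer 4
G0 Z14.2
G0 X8.3 Y5.3
G1 X5.9 Y8.1
G1 X2.2 Y7.9
G1 X0.1 Y5.0
G1 X1.0 Y1.4
G1 X4.4 Y0.0
G1 X7.6 Y1.7
G1 X8.3 Y5.3
; layer 5
G0 Z17.8
G0 X8.3 Y5.3
G1 X5.9 Y8.1
G1 X2.2 Y7.9
G1 X0.1 Y5.0
G1 X1.0 Y1.4
G1 X4.4 Y0.0
G1 X7.6 Y1.7
G1 X8.3 Y5.3
M2 ; end

The solid is a regular 7-sided prism (a cylinder approximated with 7 flat sides), circumscribed radius ≈ 4.2 mm, height ≈ 17.8 mm. Slicing at Δz = 3.6 mm — 5 equal slices spanning the solid's height, so layer i sits at z = i·h/5 — gives 5 non-empty perimeters. Each is a 7-segment closed polygon; G0 lifts to the layer z and rapids to the start vertex, then G1 traces the edges.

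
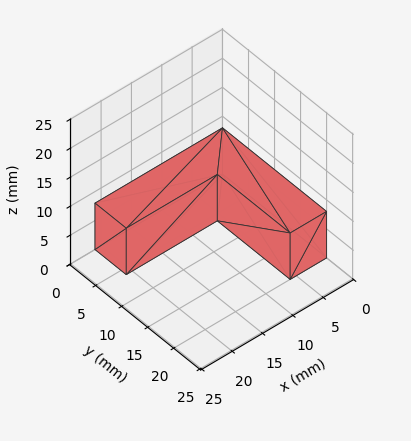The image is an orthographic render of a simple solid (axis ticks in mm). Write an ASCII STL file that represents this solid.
Reading the render: the shape is an L-shaped prism: outer 21 × 20 mm, arm thicknesses ≈ 6 mm (horizontal) and 6 mm (vertical), extruded 8 mm in z (dimensions read to the nearest mm from the axis ticks). For the STL, each face is triangulated and given an outward normal.

solid part
  facet normal 0.0000 0.0000 -1.0000
    outer loop
      vertex 21.0 6.0 0.0
      vertex 21.0 0.0 0.0
      vertex 0.0 0.0 0.0
    endloop
  endfacet
  facet normal 0.0000 0.0000 -1.0000
    outer loop
      vertex 6.0 6.0 0.0
      vertex 21.0 6.0 0.0
      vertex 0.0 0.0 0.0
    endloop
  endfacet
  facet normal 0.0000 0.0000 -1.0000
    outer loop
      vertex 6.0 20.0 0.0
      vertex 6.0 6.0 0.0
      vertex 0.0 0.0 0.0
    endloop
  endfacet
  facet normal 0.0000 0.0000 -1.0000
    outer loop
      vertex 0.0 20.0 0.0
      vertex 6.0 20.0 0.0
      vertex 0.0 0.0 0.0
    endloop
  endfacet
  facet normal 0.0000 0.0000 1.0000
    outer loop
      vertex 0.0 0.0 8.0
      vertex 21.0 0.0 8.0
      vertex 21.0 6.0 8.0
    endloop
  endfacet
  facet normal 0.0000 0.0000 1.0000
    outer loop
      vertex 0.0 0.0 8.0
      vertex 21.0 6.0 8.0
      vertex 6.0 6.0 8.0
    endloop
  endfacet
  facet normal 0.0000 0.0000 1.0000
    outer loop
      vertex 0.0 0.0 8.0
      vertex 6.0 6.0 8.0
      vertex 6.0 20.0 8.0
    endloop
  endfacet
  facet normal 0.0000 0.0000 1.0000
    outer loop
      vertex 0.0 0.0 8.0
      vertex 6.0 20.0 8.0
      vertex 0.0 20.0 8.0
    endloop
  endfacet
  facet normal 0.0000 -1.0000 0.0000
    outer loop
      vertex 0.0 0.0 0.0
      vertex 21.0 0.0 0.0
      vertex 21.0 0.0 8.0
    endloop
  endfacet
  facet normal 0.0000 -1.0000 0.0000
    outer loop
      vertex 0.0 0.0 0.0
      vertex 21.0 0.0 8.0
      vertex 0.0 0.0 8.0
    endloop
  endfacet
  facet normal 1.0000 0.0000 0.0000
    outer loop
      vertex 21.0 0.0 0.0
      vertex 21.0 6.0 0.0
      vertex 21.0 6.0 8.0
    endloop
  endfacet
  facet normal 1.0000 0.0000 0.0000
    outer loop
      vertex 21.0 0.0 0.0
      vertex 21.0 6.0 8.0
      vertex 21.0 0.0 8.0
    endloop
  endfacet
  facet normal 0.0000 1.0000 0.0000
    outer loop
      vertex 21.0 6.0 0.0
      vertex 6.0 6.0 0.0
      vertex 6.0 6.0 8.0
    endloop
  endfacet
  facet normal 0.0000 1.0000 0.0000
    outer loop
      vertex 21.0 6.0 0.0
      vertex 6.0 6.0 8.0
      vertex 21.0 6.0 8.0
    endloop
  endfacet
  facet normal 1.0000 0.0000 0.0000
    outer loop
      vertex 6.0 6.0 0.0
      vertex 6.0 20.0 0.0
      vertex 6.0 20.0 8.0
    endloop
  endfacet
  facet normal 1.0000 0.0000 0.0000
    outer loop
      vertex 6.0 6.0 0.0
      vertex 6.0 20.0 8.0
      vertex 6.0 6.0 8.0
    endloop
  endfacet
  facet normal 0.0000 1.0000 0.0000
    outer loop
      vertex 6.0 20.0 0.0
      vertex 0.0 20.0 0.0
      vertex 0.0 20.0 8.0
    endloop
  endfacet
  facet normal 0.0000 1.0000 0.0000
    outer loop
      vertex 6.0 20.0 0.0
      vertex 0.0 20.0 8.0
      vertex 6.0 20.0 8.0
    endloop
  endfacet
  facet normal -1.0000 0.0000 0.0000
    outer loop
      vertex 0.0 20.0 0.0
      vertex 0.0 0.0 0.0
      vertex 0.0 0.0 8.0
    endloop
  endfacet
  facet normal -1.0000 0.0000 0.0000
    outer loop
      vertex 0.0 20.0 0.0
      vertex 0.0 0.0 8.0
      vertex 0.0 20.0 8.0
    endloop
  endfacet
endsolid part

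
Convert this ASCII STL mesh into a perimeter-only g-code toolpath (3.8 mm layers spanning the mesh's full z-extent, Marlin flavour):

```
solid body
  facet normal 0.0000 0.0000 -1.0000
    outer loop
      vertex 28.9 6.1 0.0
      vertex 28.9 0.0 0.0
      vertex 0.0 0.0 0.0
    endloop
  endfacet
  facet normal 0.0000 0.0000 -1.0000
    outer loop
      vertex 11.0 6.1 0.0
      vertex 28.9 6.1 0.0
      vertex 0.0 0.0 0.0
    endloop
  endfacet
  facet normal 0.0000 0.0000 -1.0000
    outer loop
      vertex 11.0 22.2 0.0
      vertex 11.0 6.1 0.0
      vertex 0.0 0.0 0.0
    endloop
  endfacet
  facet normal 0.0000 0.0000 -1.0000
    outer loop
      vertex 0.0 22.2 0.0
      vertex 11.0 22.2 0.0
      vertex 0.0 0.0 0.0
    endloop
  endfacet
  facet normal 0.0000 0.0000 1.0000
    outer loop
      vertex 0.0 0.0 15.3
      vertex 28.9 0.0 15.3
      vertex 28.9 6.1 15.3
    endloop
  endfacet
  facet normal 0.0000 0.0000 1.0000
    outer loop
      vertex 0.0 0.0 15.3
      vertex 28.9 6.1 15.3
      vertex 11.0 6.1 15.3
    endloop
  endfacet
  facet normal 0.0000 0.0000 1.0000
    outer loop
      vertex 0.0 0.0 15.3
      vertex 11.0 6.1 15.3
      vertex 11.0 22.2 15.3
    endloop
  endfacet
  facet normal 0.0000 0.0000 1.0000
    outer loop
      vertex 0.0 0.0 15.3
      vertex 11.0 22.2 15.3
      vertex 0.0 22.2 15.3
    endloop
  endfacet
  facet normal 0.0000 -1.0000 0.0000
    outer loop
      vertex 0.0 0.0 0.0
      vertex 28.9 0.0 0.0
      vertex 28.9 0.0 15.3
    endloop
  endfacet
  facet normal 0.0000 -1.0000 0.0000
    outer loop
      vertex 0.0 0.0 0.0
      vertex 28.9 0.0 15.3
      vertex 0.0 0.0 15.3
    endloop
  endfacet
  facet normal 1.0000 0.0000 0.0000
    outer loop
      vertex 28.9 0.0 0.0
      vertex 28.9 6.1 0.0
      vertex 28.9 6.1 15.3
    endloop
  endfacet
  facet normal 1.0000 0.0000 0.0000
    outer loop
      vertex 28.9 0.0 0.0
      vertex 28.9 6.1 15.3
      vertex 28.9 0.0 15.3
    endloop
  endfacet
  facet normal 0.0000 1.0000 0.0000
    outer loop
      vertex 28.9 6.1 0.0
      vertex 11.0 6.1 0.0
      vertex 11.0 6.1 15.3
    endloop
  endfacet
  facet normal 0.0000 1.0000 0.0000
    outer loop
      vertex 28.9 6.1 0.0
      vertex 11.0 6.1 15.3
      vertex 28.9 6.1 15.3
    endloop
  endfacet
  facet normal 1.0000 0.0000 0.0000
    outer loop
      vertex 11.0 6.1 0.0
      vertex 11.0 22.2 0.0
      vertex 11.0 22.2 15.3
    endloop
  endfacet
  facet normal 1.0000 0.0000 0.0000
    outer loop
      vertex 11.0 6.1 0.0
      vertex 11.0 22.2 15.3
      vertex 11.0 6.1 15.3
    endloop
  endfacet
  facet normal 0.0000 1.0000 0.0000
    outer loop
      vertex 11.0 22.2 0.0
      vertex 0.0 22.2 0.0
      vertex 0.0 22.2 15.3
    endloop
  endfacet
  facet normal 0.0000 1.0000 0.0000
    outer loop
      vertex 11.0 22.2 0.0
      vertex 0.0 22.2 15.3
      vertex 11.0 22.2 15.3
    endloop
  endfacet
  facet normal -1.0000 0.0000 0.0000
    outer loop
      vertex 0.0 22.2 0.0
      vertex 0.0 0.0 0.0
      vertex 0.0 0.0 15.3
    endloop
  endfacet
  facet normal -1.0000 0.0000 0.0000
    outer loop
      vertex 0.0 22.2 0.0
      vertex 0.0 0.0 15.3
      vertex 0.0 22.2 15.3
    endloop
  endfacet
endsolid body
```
; perimeter-only toolpath
G21 ; units = mm
G90 ; absolute positioning
G28 ; home
; layer 1
G0 Z3.8
G0 X0.0 Y0.0
G1 X28.9 Y0.0
G1 X28.9 Y6.1
G1 X11.0 Y6.1
G1 X11.0 Y22.2
G1 X0.0 Y22.2
G1 X0.0 Y0.0
; layer 2
G0 Z7.7
G0 X0.0 Y0.0
G1 X28.9 Y0.0
G1 X28.9 Y6.1
G1 X11.0 Y6.1
G1 X11.0 Y22.2
G1 X0.0 Y22.2
G1 X0.0 Y0.0
; layer 3
G0 Z11.5
G0 X0.0 Y0.0
G1 X28.9 Y0.0
G1 X28.9 Y6.1
G1 X11.0 Y6.1
G1 X11.0 Y22.2
G1 X0.0 Y22.2
G1 X0.0 Y0.0
; layer 4
G0 Z15.3
G0 X0.0 Y0.0
G1 X28.9 Y0.0
G1 X28.9 Y6.1
G1 X11.0 Y6.1
G1 X11.0 Y22.2
G1 X0.0 Y22.2
G1 X0.0 Y0.0
M2 ; end

The solid is an L-shaped prism: outer 28.9 × 22.2 mm, arm thicknesses ≈ 6.1 mm (horizontal) and 11 mm (vertical), extruded 15.3 mm in z. Slicing at Δz = 3.8 mm — 4 equal slices spanning the solid's height, so layer i sits at z = i·h/4 — gives 4 non-empty perimeters. Each is a 6-segment closed polygon; G0 lifts to the layer z and rapids to the start vertex, then G1 traces the edges.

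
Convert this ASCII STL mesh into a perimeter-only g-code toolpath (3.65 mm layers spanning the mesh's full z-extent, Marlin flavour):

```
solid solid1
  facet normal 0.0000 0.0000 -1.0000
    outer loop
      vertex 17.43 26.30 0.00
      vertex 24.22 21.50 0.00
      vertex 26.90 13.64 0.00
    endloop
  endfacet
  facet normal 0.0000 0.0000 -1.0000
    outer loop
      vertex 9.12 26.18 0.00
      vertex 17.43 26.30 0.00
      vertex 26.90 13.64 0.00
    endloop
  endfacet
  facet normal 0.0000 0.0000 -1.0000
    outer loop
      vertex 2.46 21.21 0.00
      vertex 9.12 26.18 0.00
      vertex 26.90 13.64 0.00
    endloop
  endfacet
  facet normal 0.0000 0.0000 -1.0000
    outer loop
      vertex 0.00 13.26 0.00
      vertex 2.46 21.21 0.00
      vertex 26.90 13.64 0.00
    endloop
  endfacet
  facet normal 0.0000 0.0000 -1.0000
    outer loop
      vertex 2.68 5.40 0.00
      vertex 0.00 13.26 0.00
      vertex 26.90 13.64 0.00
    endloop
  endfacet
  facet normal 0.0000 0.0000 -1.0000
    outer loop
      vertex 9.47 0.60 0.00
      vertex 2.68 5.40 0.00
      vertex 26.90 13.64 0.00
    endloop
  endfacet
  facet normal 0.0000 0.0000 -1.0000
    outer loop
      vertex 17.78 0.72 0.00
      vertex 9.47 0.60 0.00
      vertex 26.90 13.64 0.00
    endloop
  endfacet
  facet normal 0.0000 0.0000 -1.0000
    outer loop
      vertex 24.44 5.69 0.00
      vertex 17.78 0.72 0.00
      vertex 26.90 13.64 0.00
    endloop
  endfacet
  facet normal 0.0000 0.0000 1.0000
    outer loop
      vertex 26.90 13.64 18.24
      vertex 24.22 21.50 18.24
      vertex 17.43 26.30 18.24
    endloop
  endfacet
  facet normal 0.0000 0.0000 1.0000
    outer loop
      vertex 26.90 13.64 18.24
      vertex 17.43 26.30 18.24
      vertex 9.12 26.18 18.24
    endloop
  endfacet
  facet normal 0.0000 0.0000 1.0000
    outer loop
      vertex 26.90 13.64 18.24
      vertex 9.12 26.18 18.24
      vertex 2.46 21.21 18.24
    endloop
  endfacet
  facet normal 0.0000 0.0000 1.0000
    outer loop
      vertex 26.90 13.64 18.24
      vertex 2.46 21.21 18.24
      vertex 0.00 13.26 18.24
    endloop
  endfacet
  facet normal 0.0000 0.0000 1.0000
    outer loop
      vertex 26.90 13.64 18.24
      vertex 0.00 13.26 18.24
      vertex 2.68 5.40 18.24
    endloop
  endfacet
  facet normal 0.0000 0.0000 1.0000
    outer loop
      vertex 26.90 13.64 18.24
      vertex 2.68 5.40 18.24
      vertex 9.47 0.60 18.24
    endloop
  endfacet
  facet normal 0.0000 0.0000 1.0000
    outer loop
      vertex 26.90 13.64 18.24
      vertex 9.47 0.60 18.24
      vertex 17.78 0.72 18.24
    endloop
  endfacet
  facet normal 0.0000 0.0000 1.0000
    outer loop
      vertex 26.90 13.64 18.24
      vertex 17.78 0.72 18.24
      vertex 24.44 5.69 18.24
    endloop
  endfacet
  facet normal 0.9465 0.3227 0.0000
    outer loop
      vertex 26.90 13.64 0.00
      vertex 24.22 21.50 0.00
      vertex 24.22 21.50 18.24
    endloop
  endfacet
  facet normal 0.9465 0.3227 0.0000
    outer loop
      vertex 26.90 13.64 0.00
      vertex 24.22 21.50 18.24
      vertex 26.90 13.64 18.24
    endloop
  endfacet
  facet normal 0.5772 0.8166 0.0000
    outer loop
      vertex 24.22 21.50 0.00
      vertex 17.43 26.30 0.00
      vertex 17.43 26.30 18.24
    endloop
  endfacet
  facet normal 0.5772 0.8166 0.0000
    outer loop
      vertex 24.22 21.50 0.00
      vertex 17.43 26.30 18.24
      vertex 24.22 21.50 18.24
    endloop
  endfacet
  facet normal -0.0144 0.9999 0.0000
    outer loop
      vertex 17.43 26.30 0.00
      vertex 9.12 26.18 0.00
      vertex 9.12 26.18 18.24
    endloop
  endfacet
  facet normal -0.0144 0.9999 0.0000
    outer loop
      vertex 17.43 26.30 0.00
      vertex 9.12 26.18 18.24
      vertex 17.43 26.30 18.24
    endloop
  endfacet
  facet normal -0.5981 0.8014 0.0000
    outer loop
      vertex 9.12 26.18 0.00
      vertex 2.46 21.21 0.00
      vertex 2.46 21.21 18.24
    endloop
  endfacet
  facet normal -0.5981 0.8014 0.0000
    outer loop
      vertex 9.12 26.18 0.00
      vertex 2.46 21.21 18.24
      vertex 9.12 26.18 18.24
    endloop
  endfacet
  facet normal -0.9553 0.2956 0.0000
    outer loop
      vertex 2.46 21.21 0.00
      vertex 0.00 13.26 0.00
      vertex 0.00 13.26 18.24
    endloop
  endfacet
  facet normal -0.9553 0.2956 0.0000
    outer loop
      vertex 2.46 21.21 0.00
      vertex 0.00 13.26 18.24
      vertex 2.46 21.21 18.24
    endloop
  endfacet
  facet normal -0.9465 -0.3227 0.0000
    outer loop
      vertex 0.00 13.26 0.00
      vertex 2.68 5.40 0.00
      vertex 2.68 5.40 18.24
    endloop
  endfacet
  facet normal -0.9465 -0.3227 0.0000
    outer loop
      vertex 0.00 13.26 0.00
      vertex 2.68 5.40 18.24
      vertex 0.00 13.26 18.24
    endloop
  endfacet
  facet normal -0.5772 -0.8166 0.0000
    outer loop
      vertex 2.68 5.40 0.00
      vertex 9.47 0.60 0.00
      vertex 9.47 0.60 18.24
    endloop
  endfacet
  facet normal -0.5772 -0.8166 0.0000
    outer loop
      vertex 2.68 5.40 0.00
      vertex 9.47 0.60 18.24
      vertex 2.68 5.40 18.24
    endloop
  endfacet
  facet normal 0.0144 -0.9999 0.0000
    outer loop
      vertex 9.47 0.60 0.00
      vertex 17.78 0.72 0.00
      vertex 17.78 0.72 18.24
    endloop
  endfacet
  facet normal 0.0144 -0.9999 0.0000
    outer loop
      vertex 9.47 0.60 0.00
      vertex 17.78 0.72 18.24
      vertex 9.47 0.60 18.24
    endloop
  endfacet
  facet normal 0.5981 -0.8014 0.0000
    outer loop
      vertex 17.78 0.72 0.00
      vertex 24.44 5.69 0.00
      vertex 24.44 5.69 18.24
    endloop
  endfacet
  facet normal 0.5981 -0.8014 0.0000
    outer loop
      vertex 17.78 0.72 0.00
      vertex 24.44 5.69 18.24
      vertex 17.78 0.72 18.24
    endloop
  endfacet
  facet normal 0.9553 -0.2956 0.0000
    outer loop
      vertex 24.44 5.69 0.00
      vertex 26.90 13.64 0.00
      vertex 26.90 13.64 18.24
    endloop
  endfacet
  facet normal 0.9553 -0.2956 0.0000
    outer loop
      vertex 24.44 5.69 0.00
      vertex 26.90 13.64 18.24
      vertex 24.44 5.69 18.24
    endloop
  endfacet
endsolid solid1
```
; perimeter-only toolpath
G21 ; units = mm
G90 ; absolute positioning
G28 ; home
; layer 1
G0 Z3.65
G0 X26.90 Y13.64
G1 X24.22 Y21.50
G1 X17.43 Y26.30
G1 X9.12 Y26.18
G1 X2.46 Y21.21
G1 X0.00 Y13.26
G1 X2.68 Y5.40
G1 X9.47 Y0.60
G1 X17.78 Y0.72
G1 X24.44 Y5.69
G1 X26.90 Y13.64
; layer 2
G0 Z7.30
G0 X26.90 Y13.64
G1 X24.22 Y21.50
G1 X17.43 Y26.30
G1 X9.12 Y26.18
G1 X2.46 Y21.21
G1 X0.00 Y13.26
G1 X2.68 Y5.40
G1 X9.47 Y0.60
G1 X17.78 Y0.72
G1 X24.44 Y5.69
G1 X26.90 Y13.64
; layer 3
G0 Z10.94
G0 X26.90 Y13.64
G1 X24.22 Y21.50
G1 X17.43 Y26.30
G1 X9.12 Y26.18
G1 X2.46 Y21.21
G1 X0.00 Y13.26
G1 X2.68 Y5.40
G1 X9.47 Y0.60
G1 X17.78 Y0.72
G1 X24.44 Y5.69
G1 X26.90 Y13.64
; layer 4
G0 Z14.59
G0 X26.90 Y13.64
G1 X24.22 Y21.50
G1 X17.43 Y26.30
G1 X9.12 Y26.18
G1 X2.46 Y21.21
G1 X0.00 Y13.26
G1 X2.68 Y5.40
G1 X9.47 Y0.60
G1 X17.78 Y0.72
G1 X24.44 Y5.69
G1 X26.90 Y13.64
; layer 5
G0 Z18.24
G0 X26.90 Y13.64
G1 X24.22 Y21.50
G1 X17.43 Y26.30
G1 X9.12 Y26.18
G1 X2.46 Y21.21
G1 X0.00 Y13.26
G1 X2.68 Y5.40
G1 X9.47 Y0.60
G1 X17.78 Y0.72
G1 X24.44 Y5.69
G1 X26.90 Y13.64
M2 ; end

The solid is a regular 10-sided prism (a cylinder approximated with 10 flat sides), circumscribed radius ≈ 13.4 mm, height ≈ 18.2 mm. Slicing at Δz = 3.65 mm — 5 equal slices spanning the solid's height, so layer i sits at z = i·h/5 — gives 5 non-empty perimeters. Each is a 10-segment closed polygon; G0 lifts to the layer z and rapids to the start vertex, then G1 traces the edges.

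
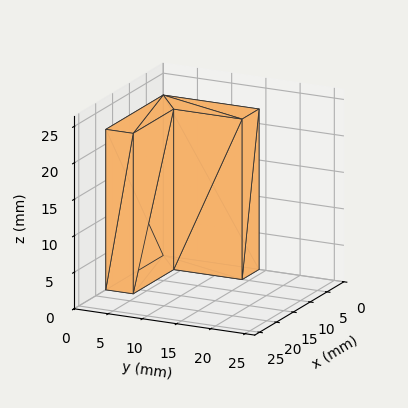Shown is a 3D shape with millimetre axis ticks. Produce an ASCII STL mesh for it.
Reading the render: the shape is an L-shaped prism: outer 17 × 14 mm, arm thicknesses ≈ 4 mm (horizontal) and 5 mm (vertical), extruded 22 mm in z (dimensions read to the nearest mm from the axis ticks). For the STL, each face is triangulated and given an outward normal.

solid part
  facet normal 0.0000 0.0000 -1.0000
    outer loop
      vertex 17.000 4.000 0.000
      vertex 17.000 0.000 0.000
      vertex 0.000 0.000 0.000
    endloop
  endfacet
  facet normal 0.0000 0.0000 -1.0000
    outer loop
      vertex 5.000 4.000 0.000
      vertex 17.000 4.000 0.000
      vertex 0.000 0.000 0.000
    endloop
  endfacet
  facet normal 0.0000 0.0000 -1.0000
    outer loop
      vertex 5.000 14.000 0.000
      vertex 5.000 4.000 0.000
      vertex 0.000 0.000 0.000
    endloop
  endfacet
  facet normal 0.0000 0.0000 -1.0000
    outer loop
      vertex 0.000 14.000 0.000
      vertex 5.000 14.000 0.000
      vertex 0.000 0.000 0.000
    endloop
  endfacet
  facet normal 0.0000 0.0000 1.0000
    outer loop
      vertex 0.000 0.000 22.000
      vertex 17.000 0.000 22.000
      vertex 17.000 4.000 22.000
    endloop
  endfacet
  facet normal 0.0000 0.0000 1.0000
    outer loop
      vertex 0.000 0.000 22.000
      vertex 17.000 4.000 22.000
      vertex 5.000 4.000 22.000
    endloop
  endfacet
  facet normal 0.0000 0.0000 1.0000
    outer loop
      vertex 0.000 0.000 22.000
      vertex 5.000 4.000 22.000
      vertex 5.000 14.000 22.000
    endloop
  endfacet
  facet normal 0.0000 0.0000 1.0000
    outer loop
      vertex 0.000 0.000 22.000
      vertex 5.000 14.000 22.000
      vertex 0.000 14.000 22.000
    endloop
  endfacet
  facet normal 0.0000 -1.0000 0.0000
    outer loop
      vertex 0.000 0.000 0.000
      vertex 17.000 0.000 0.000
      vertex 17.000 0.000 22.000
    endloop
  endfacet
  facet normal 0.0000 -1.0000 0.0000
    outer loop
      vertex 0.000 0.000 0.000
      vertex 17.000 0.000 22.000
      vertex 0.000 0.000 22.000
    endloop
  endfacet
  facet normal 1.0000 0.0000 0.0000
    outer loop
      vertex 17.000 0.000 0.000
      vertex 17.000 4.000 0.000
      vertex 17.000 4.000 22.000
    endloop
  endfacet
  facet normal 1.0000 0.0000 0.0000
    outer loop
      vertex 17.000 0.000 0.000
      vertex 17.000 4.000 22.000
      vertex 17.000 0.000 22.000
    endloop
  endfacet
  facet normal 0.0000 1.0000 0.0000
    outer loop
      vertex 17.000 4.000 0.000
      vertex 5.000 4.000 0.000
      vertex 5.000 4.000 22.000
    endloop
  endfacet
  facet normal 0.0000 1.0000 0.0000
    outer loop
      vertex 17.000 4.000 0.000
      vertex 5.000 4.000 22.000
      vertex 17.000 4.000 22.000
    endloop
  endfacet
  facet normal 1.0000 0.0000 0.0000
    outer loop
      vertex 5.000 4.000 0.000
      vertex 5.000 14.000 0.000
      vertex 5.000 14.000 22.000
    endloop
  endfacet
  facet normal 1.0000 0.0000 0.0000
    outer loop
      vertex 5.000 4.000 0.000
      vertex 5.000 14.000 22.000
      vertex 5.000 4.000 22.000
    endloop
  endfacet
  facet normal 0.0000 1.0000 0.0000
    outer loop
      vertex 5.000 14.000 0.000
      vertex 0.000 14.000 0.000
      vertex 0.000 14.000 22.000
    endloop
  endfacet
  facet normal 0.0000 1.0000 0.0000
    outer loop
      vertex 5.000 14.000 0.000
      vertex 0.000 14.000 22.000
      vertex 5.000 14.000 22.000
    endloop
  endfacet
  facet normal -1.0000 0.0000 0.0000
    outer loop
      vertex 0.000 14.000 0.000
      vertex 0.000 0.000 0.000
      vertex 0.000 0.000 22.000
    endloop
  endfacet
  facet normal -1.0000 0.0000 0.0000
    outer loop
      vertex 0.000 14.000 0.000
      vertex 0.000 0.000 22.000
      vertex 0.000 14.000 22.000
    endloop
  endfacet
endsolid part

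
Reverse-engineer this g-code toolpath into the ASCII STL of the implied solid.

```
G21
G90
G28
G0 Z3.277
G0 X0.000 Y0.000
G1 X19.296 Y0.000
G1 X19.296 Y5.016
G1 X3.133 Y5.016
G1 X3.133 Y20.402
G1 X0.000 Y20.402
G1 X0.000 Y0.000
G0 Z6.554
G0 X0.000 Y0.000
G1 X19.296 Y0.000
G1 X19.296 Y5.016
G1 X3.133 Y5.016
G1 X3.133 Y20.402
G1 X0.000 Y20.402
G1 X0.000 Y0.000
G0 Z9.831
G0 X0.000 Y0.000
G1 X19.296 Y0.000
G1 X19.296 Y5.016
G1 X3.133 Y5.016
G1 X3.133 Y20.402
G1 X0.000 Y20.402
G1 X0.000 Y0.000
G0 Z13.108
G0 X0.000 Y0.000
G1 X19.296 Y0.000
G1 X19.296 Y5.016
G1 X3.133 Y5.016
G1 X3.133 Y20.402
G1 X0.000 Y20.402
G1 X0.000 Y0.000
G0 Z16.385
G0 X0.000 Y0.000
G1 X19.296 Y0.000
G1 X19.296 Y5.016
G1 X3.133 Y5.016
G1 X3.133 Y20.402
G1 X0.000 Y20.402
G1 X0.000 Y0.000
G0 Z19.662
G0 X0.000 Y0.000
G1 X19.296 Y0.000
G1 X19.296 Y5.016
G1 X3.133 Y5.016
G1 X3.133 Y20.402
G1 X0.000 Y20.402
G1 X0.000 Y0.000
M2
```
solid part
  facet normal 0.0000 0.0000 -1.0000
    outer loop
      vertex 19.296 5.016 0.000
      vertex 19.296 0.000 0.000
      vertex 0.000 0.000 0.000
    endloop
  endfacet
  facet normal 0.0000 0.0000 -1.0000
    outer loop
      vertex 3.133 5.016 0.000
      vertex 19.296 5.016 0.000
      vertex 0.000 0.000 0.000
    endloop
  endfacet
  facet normal 0.0000 0.0000 -1.0000
    outer loop
      vertex 3.133 20.402 0.000
      vertex 3.133 5.016 0.000
      vertex 0.000 0.000 0.000
    endloop
  endfacet
  facet normal 0.0000 0.0000 -1.0000
    outer loop
      vertex 0.000 20.402 0.000
      vertex 3.133 20.402 0.000
      vertex 0.000 0.000 0.000
    endloop
  endfacet
  facet normal 0.0000 0.0000 1.0000
    outer loop
      vertex 0.000 0.000 19.662
      vertex 19.296 0.000 19.662
      vertex 19.296 5.016 19.662
    endloop
  endfacet
  facet normal 0.0000 0.0000 1.0000
    outer loop
      vertex 0.000 0.000 19.662
      vertex 19.296 5.016 19.662
      vertex 3.133 5.016 19.662
    endloop
  endfacet
  facet normal 0.0000 0.0000 1.0000
    outer loop
      vertex 0.000 0.000 19.662
      vertex 3.133 5.016 19.662
      vertex 3.133 20.402 19.662
    endloop
  endfacet
  facet normal 0.0000 0.0000 1.0000
    outer loop
      vertex 0.000 0.000 19.662
      vertex 3.133 20.402 19.662
      vertex 0.000 20.402 19.662
    endloop
  endfacet
  facet normal 0.0000 -1.0000 0.0000
    outer loop
      vertex 0.000 0.000 0.000
      vertex 19.296 0.000 0.000
      vertex 19.296 0.000 19.662
    endloop
  endfacet
  facet normal 0.0000 -1.0000 0.0000
    outer loop
      vertex 0.000 0.000 0.000
      vertex 19.296 0.000 19.662
      vertex 0.000 0.000 19.662
    endloop
  endfacet
  facet normal 1.0000 0.0000 0.0000
    outer loop
      vertex 19.296 0.000 0.000
      vertex 19.296 5.016 0.000
      vertex 19.296 5.016 19.662
    endloop
  endfacet
  facet normal 1.0000 0.0000 0.0000
    outer loop
      vertex 19.296 0.000 0.000
      vertex 19.296 5.016 19.662
      vertex 19.296 0.000 19.662
    endloop
  endfacet
  facet normal 0.0000 1.0000 0.0000
    outer loop
      vertex 19.296 5.016 0.000
      vertex 3.133 5.016 0.000
      vertex 3.133 5.016 19.662
    endloop
  endfacet
  facet normal 0.0000 1.0000 0.0000
    outer loop
      vertex 19.296 5.016 0.000
      vertex 3.133 5.016 19.662
      vertex 19.296 5.016 19.662
    endloop
  endfacet
  facet normal 1.0000 0.0000 0.0000
    outer loop
      vertex 3.133 5.016 0.000
      vertex 3.133 20.402 0.000
      vertex 3.133 20.402 19.662
    endloop
  endfacet
  facet normal 1.0000 0.0000 0.0000
    outer loop
      vertex 3.133 5.016 0.000
      vertex 3.133 20.402 19.662
      vertex 3.133 5.016 19.662
    endloop
  endfacet
  facet normal 0.0000 1.0000 0.0000
    outer loop
      vertex 3.133 20.402 0.000
      vertex 0.000 20.402 0.000
      vertex 0.000 20.402 19.662
    endloop
  endfacet
  facet normal 0.0000 1.0000 0.0000
    outer loop
      vertex 3.133 20.402 0.000
      vertex 0.000 20.402 19.662
      vertex 3.133 20.402 19.662
    endloop
  endfacet
  facet normal -1.0000 0.0000 0.0000
    outer loop
      vertex 0.000 20.402 0.000
      vertex 0.000 0.000 0.000
      vertex 0.000 0.000 19.662
    endloop
  endfacet
  facet normal -1.0000 0.0000 0.0000
    outer loop
      vertex 0.000 20.402 0.000
      vertex 0.000 0.000 19.662
      vertex 0.000 20.402 19.662
    endloop
  endfacet
endsolid part

The G0 Z moves step by Δz≈3.277 mm. Every layer's G1 loop is the same polygon, so the solid is a straight extrusion of it from z=0 to z≈19.7. Closing with flat bottom and top caps and triangulating gives 20 facets — an L-shaped prism: outer 19.3 × 20.4 mm, arm thicknesses ≈ 5.02 mm (horizontal) and 3.13 mm (vertical), extruded 19.7 mm in z.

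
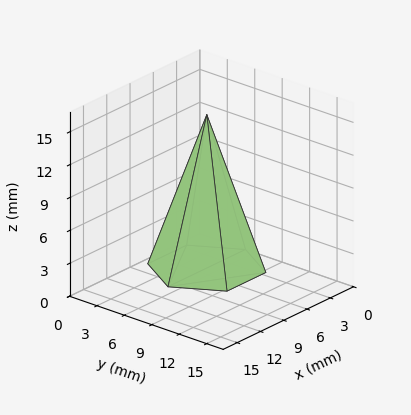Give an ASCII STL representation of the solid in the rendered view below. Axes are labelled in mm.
Reading the render: the shape is a regular 6-sided pyramid, base circumscribed radius ≈ 5 mm, apex at z ≈ 14 mm (dimensions read to the nearest mm from the axis ticks). For the STL, each face is triangulated and given an outward normal.

solid part
  facet normal 0.0000 0.0000 -1.0000
    outer loop
      vertex 2.500 9.330 0.000
      vertex 7.500 9.330 0.000
      vertex 10.000 5.000 0.000
    endloop
  endfacet
  facet normal 0.0000 0.0000 -1.0000
    outer loop
      vertex 0.000 5.000 0.000
      vertex 2.500 9.330 0.000
      vertex 10.000 5.000 0.000
    endloop
  endfacet
  facet normal 0.0000 0.0000 -1.0000
    outer loop
      vertex 2.500 0.670 0.000
      vertex 0.000 5.000 0.000
      vertex 10.000 5.000 0.000
    endloop
  endfacet
  facet normal 0.0000 0.0000 -1.0000
    outer loop
      vertex 7.500 0.670 0.000
      vertex 2.500 0.670 0.000
      vertex 10.000 5.000 0.000
    endloop
  endfacet
  facet normal 0.8273 0.4777 0.2955
    outer loop
      vertex 10.000 5.000 0.000
      vertex 7.500 9.330 0.000
      vertex 5.000 5.000 14.000
    endloop
  endfacet
  facet normal 0.0000 0.9554 0.2955
    outer loop
      vertex 7.500 9.330 0.000
      vertex 2.500 9.330 0.000
      vertex 5.000 5.000 14.000
    endloop
  endfacet
  facet normal -0.8273 0.4777 0.2955
    outer loop
      vertex 2.500 9.330 0.000
      vertex 0.000 5.000 0.000
      vertex 5.000 5.000 14.000
    endloop
  endfacet
  facet normal -0.8273 -0.4777 0.2955
    outer loop
      vertex 0.000 5.000 0.000
      vertex 2.500 0.670 0.000
      vertex 5.000 5.000 14.000
    endloop
  endfacet
  facet normal 0.0000 -0.9554 0.2955
    outer loop
      vertex 2.500 0.670 0.000
      vertex 7.500 0.670 0.000
      vertex 5.000 5.000 14.000
    endloop
  endfacet
  facet normal 0.8273 -0.4777 0.2955
    outer loop
      vertex 7.500 0.670 0.000
      vertex 10.000 5.000 0.000
      vertex 5.000 5.000 14.000
    endloop
  endfacet
endsolid part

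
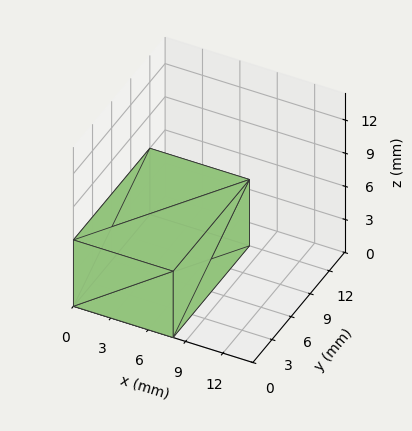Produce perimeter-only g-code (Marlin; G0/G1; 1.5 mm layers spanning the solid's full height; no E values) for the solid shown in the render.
Reading the render: the shape is a rectangular box, roughly 8 × 12 mm footprint and 6 mm tall (dimensions read to the nearest mm from the axis ticks). For the g-code, the solid's height is divided into equal slices at the stated Δz and each level perimeter traced with G1 moves after a G0 lift.

; perimeter-only toolpath
G21 ; units = mm
G90 ; absolute positioning
G28 ; home
; layer 1
G0 Z1.5
G0 X0.0 Y0.0
G1 X8.0 Y0.0
G1 X8.0 Y12.0
G1 X0.0 Y12.0
G1 X0.0 Y0.0
; layer 2
G0 Z3.0
G0 X0.0 Y0.0
G1 X8.0 Y0.0
G1 X8.0 Y12.0
G1 X0.0 Y12.0
G1 X0.0 Y0.0
; layer 3
G0 Z4.5
G0 X0.0 Y0.0
G1 X8.0 Y0.0
G1 X8.0 Y12.0
G1 X0.0 Y12.0
G1 X0.0 Y0.0
; layer 4
G0 Z6.0
G0 X0.0 Y0.0
G1 X8.0 Y0.0
G1 X8.0 Y12.0
G1 X0.0 Y12.0
G1 X0.0 Y0.0
M2 ; end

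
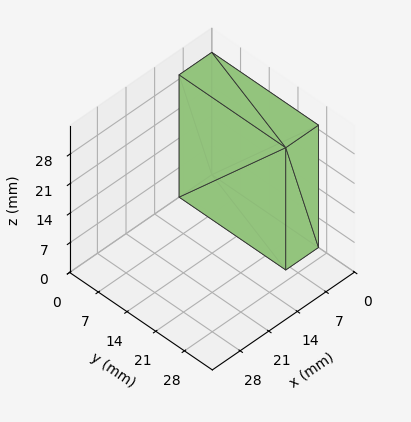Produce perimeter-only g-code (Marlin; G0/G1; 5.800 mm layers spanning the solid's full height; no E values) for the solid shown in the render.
Reading the render: the shape is a rectangular box, roughly 8 × 26 mm footprint and 29 mm tall (dimensions read to the nearest mm from the axis ticks). For the g-code, the solid's height is divided into equal slices at the stated Δz and each level perimeter traced with G1 moves after a G0 lift.

; perimeter-only toolpath
G21 ; units = mm
G90 ; absolute positioning
G28 ; home
; layer 1
G0 Z5.800
G0 X0.000 Y0.000
G1 X8.000 Y0.000
G1 X8.000 Y26.000
G1 X0.000 Y26.000
G1 X0.000 Y0.000
; layer 2
G0 Z11.600
G0 X0.000 Y0.000
G1 X8.000 Y0.000
G1 X8.000 Y26.000
G1 X0.000 Y26.000
G1 X0.000 Y0.000
; layer 3
G0 Z17.400
G0 X0.000 Y0.000
G1 X8.000 Y0.000
G1 X8.000 Y26.000
G1 X0.000 Y26.000
G1 X0.000 Y0.000
; layer 4
G0 Z23.200
G0 X0.000 Y0.000
G1 X8.000 Y0.000
G1 X8.000 Y26.000
G1 X0.000 Y26.000
G1 X0.000 Y0.000
; layer 5
G0 Z29.000
G0 X0.000 Y0.000
G1 X8.000 Y0.000
G1 X8.000 Y26.000
G1 X0.000 Y26.000
G1 X0.000 Y0.000
M2 ; end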